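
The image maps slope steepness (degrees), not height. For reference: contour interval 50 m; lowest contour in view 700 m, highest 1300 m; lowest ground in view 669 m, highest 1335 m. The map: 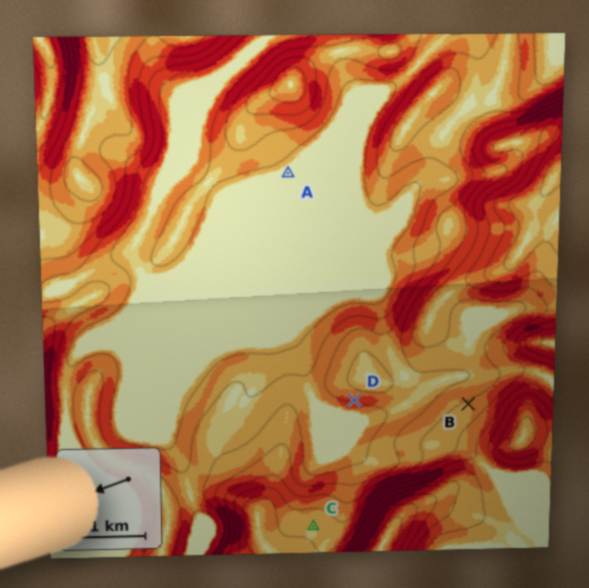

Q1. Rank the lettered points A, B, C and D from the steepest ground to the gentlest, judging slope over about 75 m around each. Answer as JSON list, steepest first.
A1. ["D", "B", "C", "A"]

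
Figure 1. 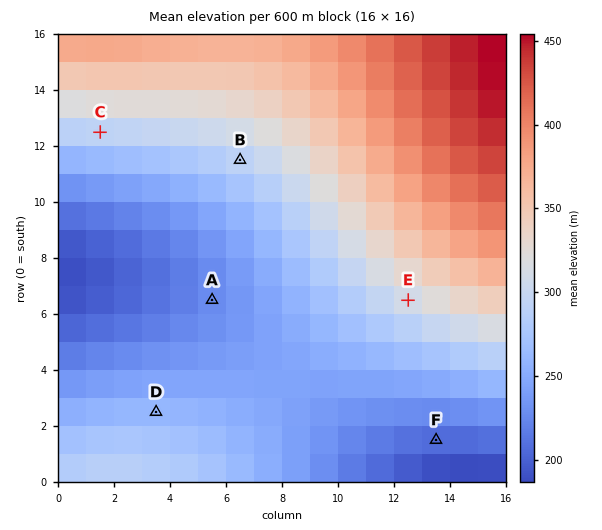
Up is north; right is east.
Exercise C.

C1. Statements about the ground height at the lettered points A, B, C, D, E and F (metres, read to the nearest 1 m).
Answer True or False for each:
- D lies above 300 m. False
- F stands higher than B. False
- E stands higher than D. True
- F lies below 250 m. True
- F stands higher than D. False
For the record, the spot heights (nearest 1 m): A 226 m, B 292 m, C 293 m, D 260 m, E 310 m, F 206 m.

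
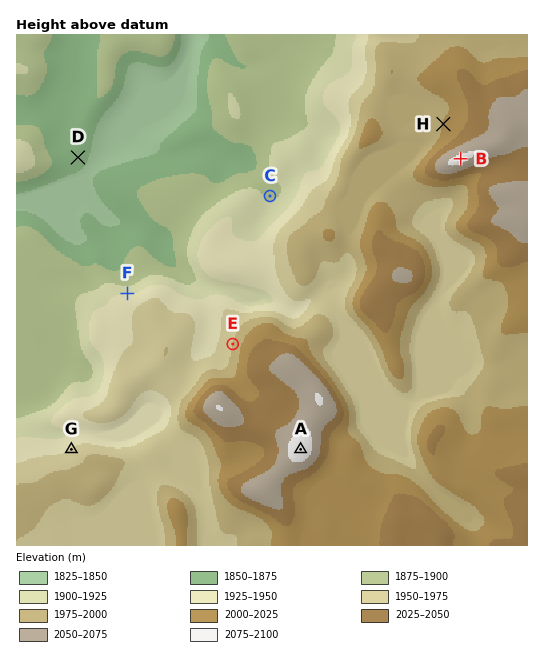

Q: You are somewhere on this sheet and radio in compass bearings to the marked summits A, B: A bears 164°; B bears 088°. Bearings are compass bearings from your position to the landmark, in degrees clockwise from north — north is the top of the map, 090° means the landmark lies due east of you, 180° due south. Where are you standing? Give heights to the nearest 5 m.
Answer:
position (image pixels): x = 220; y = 167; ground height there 1865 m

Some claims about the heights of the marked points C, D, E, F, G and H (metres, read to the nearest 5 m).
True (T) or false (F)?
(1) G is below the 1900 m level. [F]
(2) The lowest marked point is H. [F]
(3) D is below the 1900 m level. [T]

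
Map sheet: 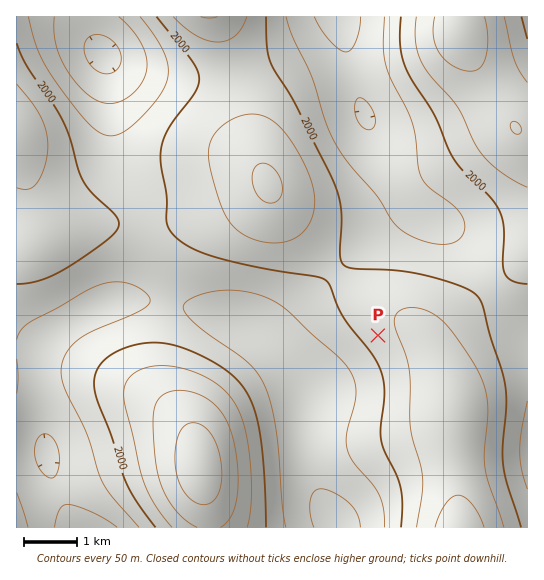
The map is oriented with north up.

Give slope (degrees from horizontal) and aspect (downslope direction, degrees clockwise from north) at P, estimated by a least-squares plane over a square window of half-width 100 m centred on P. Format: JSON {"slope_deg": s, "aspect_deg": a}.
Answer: {"slope_deg": 5, "aspect_deg": 238}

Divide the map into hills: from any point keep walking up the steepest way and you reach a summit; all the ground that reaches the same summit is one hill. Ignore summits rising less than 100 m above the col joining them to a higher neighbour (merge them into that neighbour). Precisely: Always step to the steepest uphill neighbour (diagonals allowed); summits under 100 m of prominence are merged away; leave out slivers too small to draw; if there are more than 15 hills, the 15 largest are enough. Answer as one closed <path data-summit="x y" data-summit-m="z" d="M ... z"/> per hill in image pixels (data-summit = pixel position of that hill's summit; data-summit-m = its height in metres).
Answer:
<path data-summit="459 527" data-summit-m="2127" d="M415 211l-12 2-25 19-101 101-10 6 22 24 18 27 1 67 8 30 22 41 189 0 1-202-28-28-41-59-21-18z"/><path data-summit="267 183" data-summit-m="2106" d="M338 16l-249 1 0 9 4 13 12 19 4 16 3 56 4 24 21 43 4 14 0 36-6 34-7 13-10 7 28-1 55 9 36 11 16 8 13 11 4 0 108-107 28-20 14-1-12-12-12-18-32-67-9-28-11-52z"/><path data-summit="199 467" data-summit-m="2178" d="M146 300l-24 0-17 4-26 12-22 15-10 8-8 12-13-3-10 1 0 178 321 1-2-9-16-25-10-29-2-23 1-48-5-12-14-19-26-27-26-16-48-13z"/><path data-summit="459 29" data-summit-m="2131" d="M527 16l-188 1 22 90 39 80 8 12 15 16 23 12 13 12 36 52 32 34z"/>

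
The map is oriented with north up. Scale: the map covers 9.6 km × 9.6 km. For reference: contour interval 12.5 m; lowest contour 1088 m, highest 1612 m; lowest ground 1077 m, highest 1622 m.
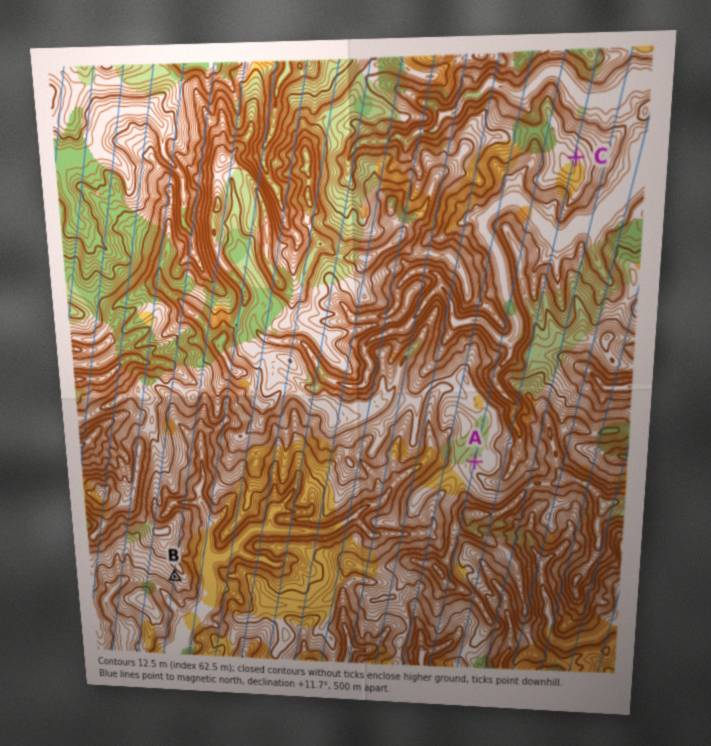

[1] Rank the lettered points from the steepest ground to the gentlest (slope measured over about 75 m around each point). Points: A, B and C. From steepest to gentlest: B C A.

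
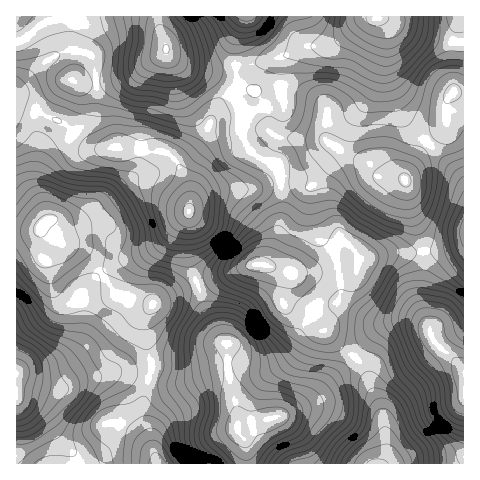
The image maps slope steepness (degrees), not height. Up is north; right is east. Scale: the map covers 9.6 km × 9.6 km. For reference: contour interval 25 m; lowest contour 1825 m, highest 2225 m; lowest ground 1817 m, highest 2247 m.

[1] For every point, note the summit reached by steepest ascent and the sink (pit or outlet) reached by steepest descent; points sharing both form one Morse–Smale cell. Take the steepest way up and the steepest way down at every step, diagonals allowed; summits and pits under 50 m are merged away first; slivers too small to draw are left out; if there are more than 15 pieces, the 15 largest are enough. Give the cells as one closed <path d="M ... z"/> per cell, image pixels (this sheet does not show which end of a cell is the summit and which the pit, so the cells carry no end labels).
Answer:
<path d="M385 18l-22 3-33 24-24 1-21 10-4 4 1 36-31 16-9 17 2 9 7 13 9 7 14 5 3 3 3 13 13 0 13 5 7 0 16-18 14-9 19 4 20 14 23 4 18-32 22-22 0-20 4-8 5-5 10 0 0-49-18-1-22-6z"/><path d="M17 104l0 128 11 0 13-4 19 14 21 7 12 11 25 36 18 2 17 6 11-7 33-14-7-19-2-15 1-60-11-25-6-8-8-5-34-1-14-3-20 1-7-2-27-24z"/><path d="M41 228l-5 3-20 1 0 142 13 8 26 6 13-2 13-7 31-6 14 0 22 5 3-6 0-10-4-15-3-26 9-17-35-8-25-36-9-8-24-10z"/><path d="M158 16l-82 0-5 30-4 4 18 2 8 8 3 21-2 43 8 16 8 7 12 2 42 2 8 5 7 9 2-5 14-12 9-11 15-33 16-16 7-3-4-4-3-16-18 3-18 0-12-2-14-7-6-6z"/><path d="M263 264l-19 3-47 17 14 36 7 14 9 10 0 25 11 42 0 15 14-5 29-5 25-13 48-45-32-30-14-18-17-11-1-25-6-4z"/><path d="M349 157l-6 0-7 4-23 23-7 0-13-5-12 1 1 36-9 33-9 17 17 3 11 5 40-1 24-5 4-7 8-3 22-5 33-2-2-13-11-29-4-29-24-5-13-11z"/><path d="M410 322l-17 1-11 5-17 15-11 14 11 11 6 20 10 22 5 25 0 21-4 7 81 1 1-93-10-13-20-17-4-9-5-6z"/><path d="M126 373l-14 0-27 5-25 10-27-4-16-10-1 89 141 1-14-51 0-13 6-22z"/><path d="M356 358l-50 45-25 13-29 5-14 5 0 4 8 15 0 18 136 1 4-8 0-21-4-21-11-26-5-18z"/><path d="M423 252l-33 1-22 5-8 3-4 7-15 4-51 1 0 24 5 6 13 7 14 18 19 19 14 10 23-27 12-6 20-2 10 2 9 5-7-22z"/><path d="M224 373l-16 2-27 9-14 0-18-5-6 21 0 13 15 51 88-1 0-18-8-15 0-19-8-34z"/><path d="M283 57l-28 7-20 2 3 15 7 6-10 1-10 9-9 13-14 30-23 22 0 5 10 22 0 21 7-10 13-7 19-4 25 0 27-10 0-6-6-10-14-5-9-7-7-13-2-9 9-17 31-16-1-36z"/><path d="M75 16l-25 0-2 6-7 2-15 14-10 5 0 60 46 19 27 24 7 2 17 0-11-8-8-16 2-43-3-21-8-8-18-2 4-4z"/><path d="M280 179l-27 10-25 0-12 2-16 7-9 8-2 4-1 39 2 15 7 19 55-19 12 0 3-2 15-46z"/><path d="M456 92l-7 5-4 8 0 20-22 22-17 29 4 33 14 43 22-3 18-6 0-149z"/>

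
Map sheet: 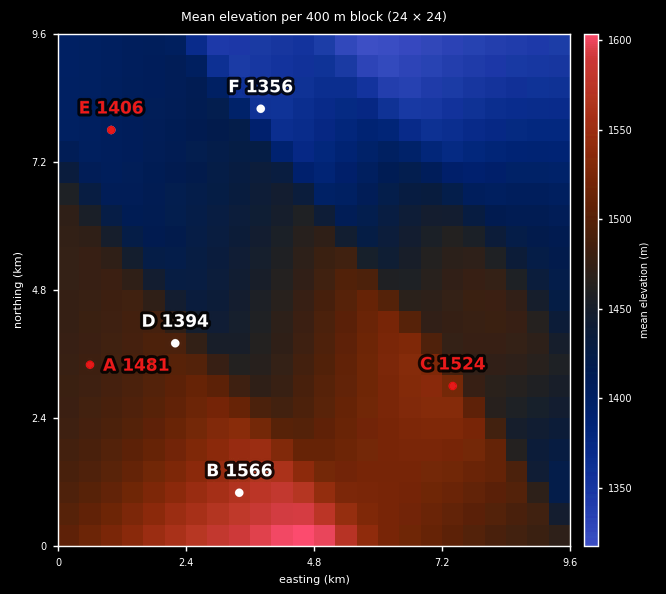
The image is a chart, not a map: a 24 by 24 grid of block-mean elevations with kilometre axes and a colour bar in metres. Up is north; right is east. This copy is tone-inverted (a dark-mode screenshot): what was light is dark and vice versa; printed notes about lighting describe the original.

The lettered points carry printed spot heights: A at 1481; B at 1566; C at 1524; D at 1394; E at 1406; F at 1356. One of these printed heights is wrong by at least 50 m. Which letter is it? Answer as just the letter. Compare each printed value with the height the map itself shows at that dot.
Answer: D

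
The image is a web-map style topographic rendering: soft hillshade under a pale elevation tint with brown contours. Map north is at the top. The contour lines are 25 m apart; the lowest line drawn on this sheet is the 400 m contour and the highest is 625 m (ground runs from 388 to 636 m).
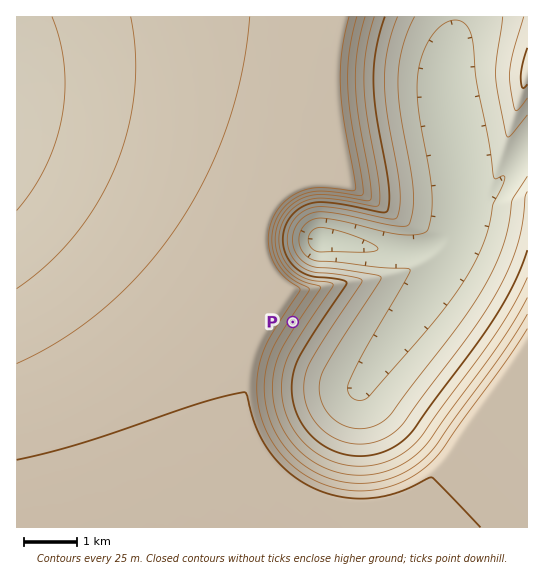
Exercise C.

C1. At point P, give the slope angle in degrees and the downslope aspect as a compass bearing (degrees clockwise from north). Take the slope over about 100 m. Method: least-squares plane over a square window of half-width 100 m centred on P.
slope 9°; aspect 123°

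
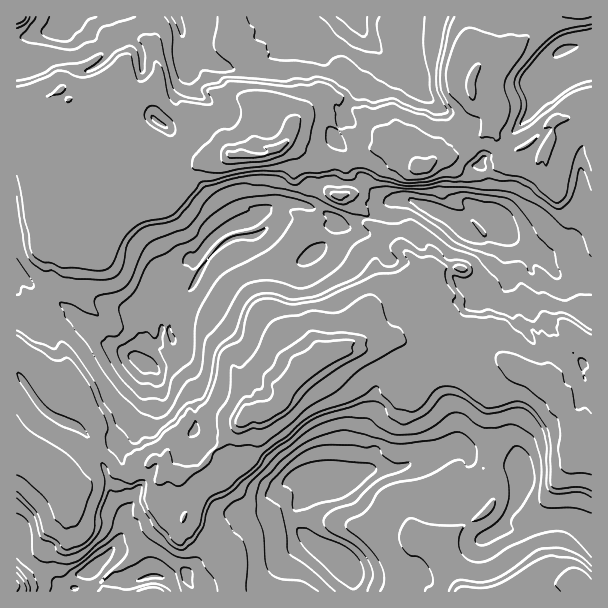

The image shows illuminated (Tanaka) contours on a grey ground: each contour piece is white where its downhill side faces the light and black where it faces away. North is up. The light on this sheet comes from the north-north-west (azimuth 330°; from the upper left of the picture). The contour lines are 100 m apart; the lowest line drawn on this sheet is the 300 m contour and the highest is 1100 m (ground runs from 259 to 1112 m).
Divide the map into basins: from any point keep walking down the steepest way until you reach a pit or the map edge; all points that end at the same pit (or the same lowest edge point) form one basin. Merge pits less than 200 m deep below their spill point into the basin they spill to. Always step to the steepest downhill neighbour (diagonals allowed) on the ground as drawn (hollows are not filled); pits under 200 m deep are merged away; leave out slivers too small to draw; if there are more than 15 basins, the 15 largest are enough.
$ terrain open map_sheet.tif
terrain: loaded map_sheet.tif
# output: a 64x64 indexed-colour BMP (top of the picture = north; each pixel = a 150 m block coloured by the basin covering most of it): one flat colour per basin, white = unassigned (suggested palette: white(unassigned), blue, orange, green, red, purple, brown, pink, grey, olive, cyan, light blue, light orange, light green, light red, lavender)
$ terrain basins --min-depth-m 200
<image width="64" height="64" href="data:image/bmp;base64,Qk12CAAAAAAAAHYAAAAoAAAAQAAAAEAAAAABAAQAAAAAAAAIAAATCwAAEwsAABAAAAAAAAAA////ALR3HwAOf/8ALKAsACgn1gC9Z5QAS1aMAMJ34wB/f38AIr28AM++FwDox64AeLv/AIrfmACWmP8A1bDFAFVVVVVVVVVVVVVVURERERERERERERERERERERERERERVVVVVVVVVVVVVVVRERERERERERERERERERERERERERFVVVVVVVVVVVVVVVEREREREREREREREREREREREREREVVVVVVVVVVVVVVVERERERERERERERERERERERERERERVVVVVVVVVVVVVVURERERERERERERERERERERERERERFVVVVVVVVVVVVVVREREREREREREREREREREREREREREVVVVVVVVVVVVVVRERERERERERERERERERERERERERERVVVVVVVVVVVVVRERERERERERERERERERERERERERERFVVVVVVVVVVVUREREREREREREREREREREREREREREREVVVVVVVVVVVERERERERERERERERERERERERERERERERVVVVVVVVVVURERERERERERERERERERERERERERERERFVVVVVVVVVVREREREREREREREREREREREREREREREREVVVVRFVVVVVERERERERERERERERERERERERERERERERVVVRERESIlUiIhERERERERERERERERERERERERERERFVURERERIiJSIiIREREREREREREREREREREREREREREVERERERIiIiIiIiERERERERERERERERERERERERERERERERERIiIiIiIiIhEREREREREREREREREREREREREREREREREiIiIiIiIiIRERERERERERERERERERERERERERERERESIiIiIiIiIiERERERERERERERERERERERERERERERESIiIiIiIiIiIhERERERERERERERERERERERERERERESIiIiIiIiIiIiIiEREREREREREREREREREREREREREiIiIiIiIiIiIiIiIhEREREREREREREREREREREREREiIiIiIiIiIiIiIiIiEREREREREREREREREREREREREiIiIiIiIiIiIiIiIiIhERERERERERERERERESEREREiIiIiIiIiIiIiIiIiIiIREREREREREREREREiIREREiIiIiIiIiIiIiIiIiIiIiEREREREREREREREiIkEREiIiIiIiIiIiIiIiIiIiIiIiERERERERERERRCIiIRESIiIiIiIiIiIiIiIiIiIiIiIiERERERERERFEQiJEEUIiIiIiIiIiIiIiIiIiIiIiIiIhERERERERFERCJEREQiIiIiIiIiIiIiIiIiIiIiIiIiEREURERERERERERERCIiIiIiIiIiIiIiIiIiIiIiIiIRERFEREREREREREREIiIiIiIiIiIiIiIiIiIiIiIiIiERERREREREREREREQiIiIiIiIiIiIiIiIiIiIiIiIiIiERFERERERERERERCIiIiIiIiIiIiIiIiIiIiIiIiIiIiEUREREREREREREIiIiIiIiIiIiIiIiIiIiIiIiIiIiIiJEREREREREREQiIiIiIiIiIiIiIiIiIiIiIiIiIiIiJERERERERERERCIiIiIiIiIiIiIiIiIiIiIiIiIiIiIkREREREREREREIiIiIiIiIiIiIiIiIiIiIiIiIiIiIkREREREREREREQiIiIREiIiIiIiIiIiIiIiIiIiIiIkRERERERERERERCIiERERIiIiIiIiIiIiIiIiIiIiIkREREREREREREREIiIREREiIiIiIiIiIiIiIiIiIiJEREREREREREREREQiIRERESIiIiIiIiIiIiIiIiIiJERERERERERERERERCIREREREiIiIiIiIiIiIiIiIiJEREREREREREREREREIhERERERIhIiIiIiIiIiIiIiIkREREREREREREREREQiERERERERERIiIiIiIiIiIiIkRERERERERERERERERCIRERERERERESIiIiIiIiIiIiREREREREREREREREREIREREREREREREiIiIiIiIiIiJERERERERCJEREREREQhERERERERERERIiIiIiIiIiIkREREM0RCIiJERERERCIRERERERERMxE2ZiIiIiITMzNEREMzMyIiIiREREREERERERERETMzM2ZmZmZiIzMzMzMzMzMzMiIid0REREQRERERERETMzM2ZmZmZmYzMzMzMzMzMzMzMid3d0RERBERERERETMzMzZmZmZmZmMzMzMzMzMzMzMzN3d3dEREERERERERMzMzNmZmZmZmMzMzMzMzMzMzMzM3d3d3dEQRERERERMzMzZmZmZmZjMzMzMzMzMzMzMzMzN3d3d3dzMREREREzMzZmZmZmZjMzMzMzMzMzMzMzMzN3d3d3d3MzMYiIgzMzNmZmZmZmMzMzMzMzMzMzMzMzM3d3d3d3czMziIiDMzM2ZmZmZmYzMzMzMzMzMzMzMzM3d3d3d3dzMzOIiIgzMzZmZmZmZjMzMzMzMzMzMzMzM3d3d3d3d3MzOIiIiIMzNmZmZmZjMzMzMzMzMzMzMzMzN3d3d3d3eIiIiIiIgzM2ZmZmZmMzMzMzMzMzMzMzMzMzd3d3d3d4iIiIiIiIM2ZmZmYzMzMzMzMzMzMzMzMzMzMxd3d3d3iIiIiIiIiIZmZmZjMzMzMzMzMzMzMzMzMzMzERd3d3eIiIiIiIiIhmZmZmMzMzMzMzMzMzMzMzMzMzMREXd3d4iIiIiIiIiGZmZmYzMzMzMzMzMzMzMzMzMzMxERF3d3"/>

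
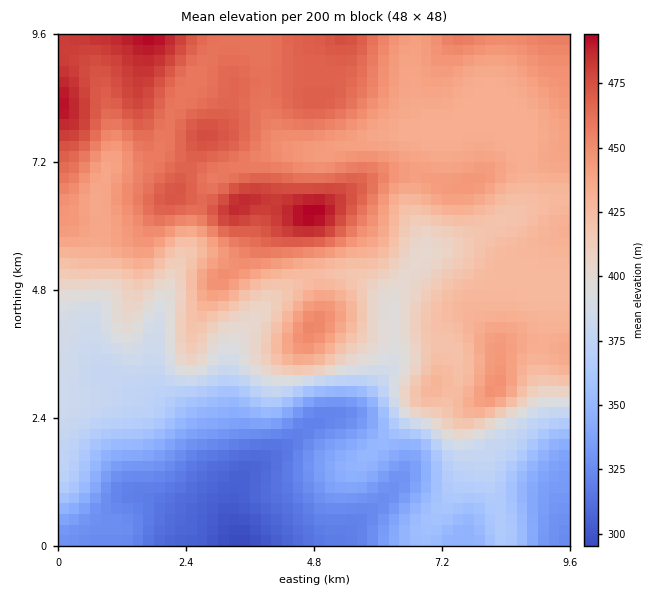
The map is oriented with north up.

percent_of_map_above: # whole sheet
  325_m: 92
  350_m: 82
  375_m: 74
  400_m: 64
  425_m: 51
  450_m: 23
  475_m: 5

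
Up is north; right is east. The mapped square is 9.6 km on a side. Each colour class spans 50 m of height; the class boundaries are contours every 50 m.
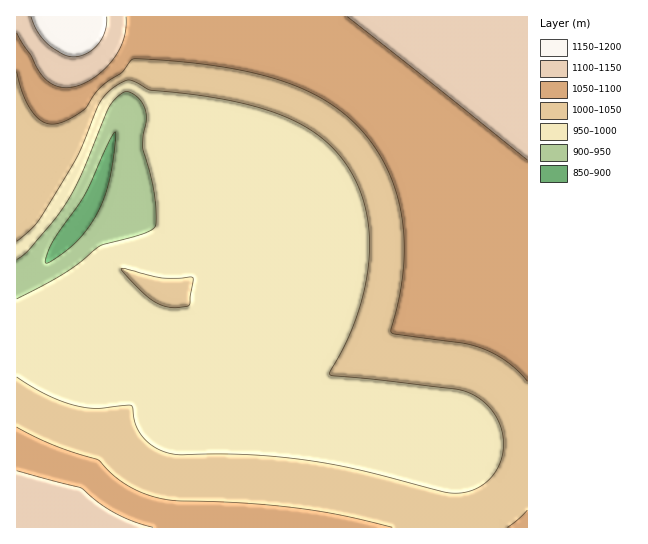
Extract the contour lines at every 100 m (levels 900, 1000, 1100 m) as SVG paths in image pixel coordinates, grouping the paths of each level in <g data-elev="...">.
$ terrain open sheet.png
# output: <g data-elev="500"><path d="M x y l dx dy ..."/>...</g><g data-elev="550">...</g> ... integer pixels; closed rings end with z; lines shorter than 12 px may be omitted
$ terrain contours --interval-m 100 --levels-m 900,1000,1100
<g data-elev="900"><path d="M46 263l0-5 5-14 33-49 25-53 6-10-1 21-4 24-5 19-7 16-9 15-13 15-16 13z"/></g><g data-elev="1000"><path d="M170 307l15 0 5-2 3-28-31 1-41-9 10 12 18 17 10 6z"/><path d="M17 241l21-19 28-46 13-24 23-53 9-10 12-7 8-2 20 10 46 5 40 7 26 7 24 9 16 8 15 9 12 10 11 12 9 13 8 16 5 15 4 17 2 36-5 39-13 38-21 40 0 4 125 14 15 4 15 10 12 15 6 17 0 18-6 16-11 13-13 8-18 3-12-1-88-23-50-9-60-6-71 0-17-5-13-11-8-13-5-20-34 3-22-2-28-11-30-18"/></g><g data-elev="1100"><path d="M153 527l-20-6-19-8-15-10-18-15-64-17"/><path d="M17 33l14 22 7 15 7 8 12 8 14 1 11-3 11-5 10-9 10-10 6-10 5-11 2-10 0-12"/><path d="M347 17l180 143"/></g>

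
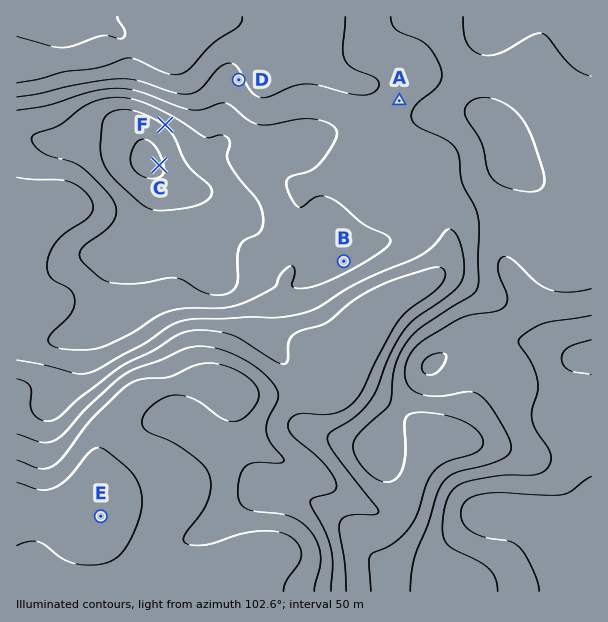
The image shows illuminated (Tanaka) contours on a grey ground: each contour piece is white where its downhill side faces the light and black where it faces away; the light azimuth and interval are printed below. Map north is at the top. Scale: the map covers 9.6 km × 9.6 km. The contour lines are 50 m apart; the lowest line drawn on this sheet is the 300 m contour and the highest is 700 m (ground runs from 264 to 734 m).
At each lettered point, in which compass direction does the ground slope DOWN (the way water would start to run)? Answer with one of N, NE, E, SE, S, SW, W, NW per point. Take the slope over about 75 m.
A NW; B SE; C E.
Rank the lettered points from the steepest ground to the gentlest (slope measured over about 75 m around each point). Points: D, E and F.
F D E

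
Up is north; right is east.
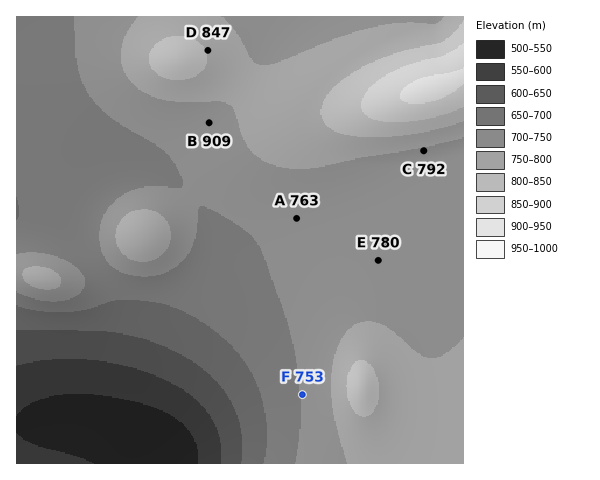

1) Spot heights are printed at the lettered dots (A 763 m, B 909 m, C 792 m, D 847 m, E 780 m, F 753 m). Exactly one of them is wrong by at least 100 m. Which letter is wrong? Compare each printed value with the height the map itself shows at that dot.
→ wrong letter B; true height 784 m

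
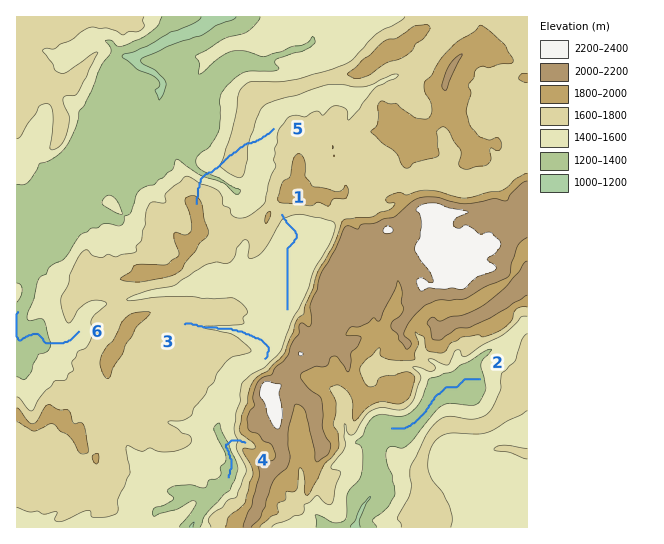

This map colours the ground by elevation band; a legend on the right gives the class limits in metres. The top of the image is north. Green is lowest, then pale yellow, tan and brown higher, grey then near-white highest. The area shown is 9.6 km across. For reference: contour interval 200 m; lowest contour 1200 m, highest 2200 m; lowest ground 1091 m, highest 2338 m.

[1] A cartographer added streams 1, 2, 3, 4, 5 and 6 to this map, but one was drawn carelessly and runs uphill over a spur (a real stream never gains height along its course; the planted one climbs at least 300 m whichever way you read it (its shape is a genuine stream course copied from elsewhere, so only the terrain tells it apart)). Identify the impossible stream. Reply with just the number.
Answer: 5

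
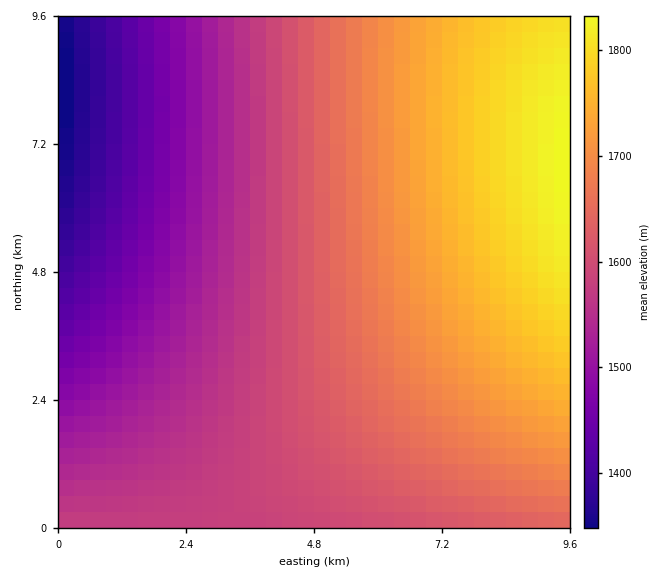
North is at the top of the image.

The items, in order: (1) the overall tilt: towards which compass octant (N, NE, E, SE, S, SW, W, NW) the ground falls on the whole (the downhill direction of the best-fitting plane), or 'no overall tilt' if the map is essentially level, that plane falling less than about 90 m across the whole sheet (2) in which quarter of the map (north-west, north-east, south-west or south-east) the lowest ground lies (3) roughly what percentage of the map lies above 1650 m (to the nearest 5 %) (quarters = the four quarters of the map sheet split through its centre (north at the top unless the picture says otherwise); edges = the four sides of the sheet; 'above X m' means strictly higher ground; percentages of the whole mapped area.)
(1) The general tilt is down to the west (the land rises towards the east).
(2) Look to the north-west quarter for the lowest ground.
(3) Ground above 1650 m makes up about 40 % of the sheet.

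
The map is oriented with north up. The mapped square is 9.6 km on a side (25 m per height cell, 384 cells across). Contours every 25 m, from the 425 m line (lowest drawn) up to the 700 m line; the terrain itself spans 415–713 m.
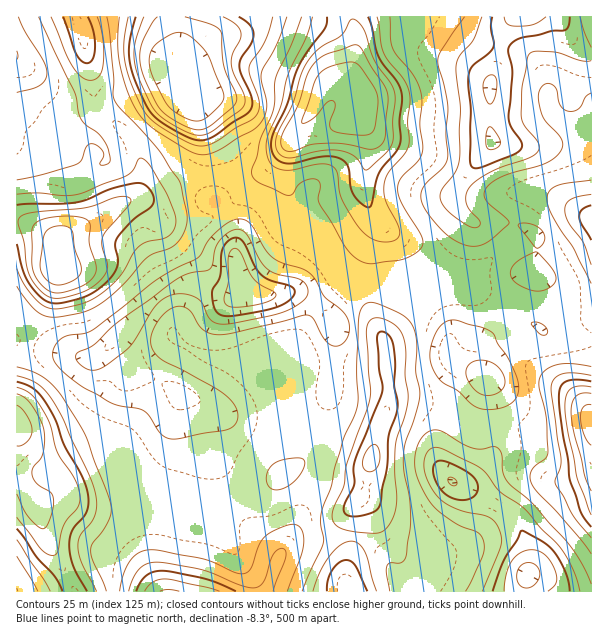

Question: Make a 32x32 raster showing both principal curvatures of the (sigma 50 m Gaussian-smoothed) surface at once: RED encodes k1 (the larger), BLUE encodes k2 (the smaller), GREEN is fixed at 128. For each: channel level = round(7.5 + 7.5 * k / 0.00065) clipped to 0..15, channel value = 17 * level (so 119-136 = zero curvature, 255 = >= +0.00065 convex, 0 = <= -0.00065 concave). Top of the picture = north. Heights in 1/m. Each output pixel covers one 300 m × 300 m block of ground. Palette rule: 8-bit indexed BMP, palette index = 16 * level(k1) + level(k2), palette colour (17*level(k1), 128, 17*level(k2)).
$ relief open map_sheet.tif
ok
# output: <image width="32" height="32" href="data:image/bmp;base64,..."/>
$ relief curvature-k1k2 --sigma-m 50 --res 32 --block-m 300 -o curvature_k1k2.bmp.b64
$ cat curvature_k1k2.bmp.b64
<image width="32" height="32" href="data:image/bmp;base64,Qk02CAAAAAAAADYEAAAoAAAAIAAAACAAAAABAAgAAAAAAAAEAAATCwAAEwsAAAABAAAAAAAAAIAAABGAAAAigAAAM4AAAESAAABVgAAAZoAAAHeAAACIgAAAmYAAAKqAAAC7gAAAzIAAAN2AAADugAAA/4AAAACAEQARgBEAIoARADOAEQBEgBEAVYARAGaAEQB3gBEAiIARAJmAEQCqgBEAu4ARAMyAEQDdgBEA7oARAP+AEQAAgCIAEYAiACKAIgAzgCIARIAiAFWAIgBmgCIAd4AiAIiAIgCZgCIAqoAiALuAIgDMgCIA3YAiAO6AIgD/gCIAAIAzABGAMwAigDMAM4AzAESAMwBVgDMAZoAzAHeAMwCIgDMAmYAzAKqAMwC7gDMAzIAzAN2AMwDugDMA/4AzAACARAARgEQAIoBEADOARABEgEQAVYBEAGaARAB3gEQAiIBEAJmARACqgEQAu4BEAMyARADdgEQA7oBEAP+ARAAAgFUAEYBVACKAVQAzgFUARIBVAFWAVQBmgFUAd4BVAIiAVQCZgFUAqoBVALuAVQDMgFUA3YBVAO6AVQD/gFUAAIBmABGAZgAigGYAM4BmAESAZgBVgGYAZoBmAHeAZgCIgGYAmYBmAKqAZgC7gGYAzIBmAN2AZgDugGYA/4BmAACAdwARgHcAIoB3ADOAdwBEgHcAVYB3AGaAdwB3gHcAiIB3AJmAdwCqgHcAu4B3AMyAdwDdgHcA7oB3AP+AdwAAgIgAEYCIACKAiAAzgIgARICIAFWAiABmgIgAd4CIAIiAiACZgIgAqoCIALuAiADMgIgA3YCIAO6AiAD/gIgAAICZABGAmQAigJkAM4CZAESAmQBVgJkAZoCZAHeAmQCIgJkAmYCZAKqAmQC7gJkAzICZAN2AmQDugJkA/4CZAACAqgARgKoAIoCqADOAqgBEgKoAVYCqAGaAqgB3gKoAiICqAJmAqgCqgKoAu4CqAMyAqgDdgKoA7oCqAP+AqgAAgLsAEYC7ACKAuwAzgLsARIC7AFWAuwBmgLsAd4C7AIiAuwCZgLsAqoC7ALuAuwDMgLsA3YC7AO6AuwD/gLsAAIDMABGAzAAigMwAM4DMAESAzABVgMwAZoDMAHeAzACIgMwAmYDMAKqAzAC7gMwAzIDMAN2AzADugMwA/4DMAACA3QARgN0AIoDdADOA3QBEgN0AVYDdAGaA3QB3gN0AiIDdAJmA3QCqgN0Au4DdAMyA3QDdgN0A7oDdAP+A3QAAgO4AEYDuACKA7gAzgO4ARIDuAFWA7gBmgO4Ad4DuAIiA7gCZgO4AqoDuALuA7gDMgO4A3YDuAO6A7gD/gO4AAID/ABGA/wAigP8AM4D/AESA/wBVgP8AZoD/AHeA/wCIgP8AmYD/AKqA/wC7gP8AzID/AN2A/wDugP8A/4D/AIWF1veUtaViY4WFlufEgoeWudimg3aHiJi4lnJDdHKnhLb2pXOmtaSmt8fXyZdwhoXJyaZ0iIeHiKjHU0JThaaF+NZjZIemtre4p5iYpmNzhaS1o4WGh4eYqMjEk3Smdbf4tnSUhoeXh4eHiIeWloSFtZOFp4WHl6eoqZOSp5aF2bmmybSVh4eHh4eHh4eYhpTG+ri5lZbGtZWjcHWXlaf3lrjak4WHh4eHh4eHh5eGhXLG16eWxoNQkpOmt6iEprZ12LiCdoeHh4iHh4eHuaiFg7X21oWlUFCDpri3t6LoprW2hHN3iIeHh4eHiIeGl5eDk/vYdIOAp7elh4Zjcva52IWEhYeIl3aHiIeHh4d2h4WC9vV1hJS4qIaHh4Gl+NnJlISHl5iHdneHdnaXh4eHd3K2+JaUlqeXp5eGcLb566eChod3h5d3dnV1h4eHh4d2dIP3yJOWqLWlpZWB5/u2ooWWloZ2hoV1hpeXh4eHh3Z1hfamhZanY0GTlsT36IGUhmR0p4aFhpeol4eHh4iIhoSW+Kd1daWCY7anpKOBhpaEc5KDpaiYl5enl4eIiJilk5b4qIZkhqe2p5d2hYaHlpWYt3BwuKiXtcXX6MiouGFi2Pu2pYV1h4eHhnaHh4OwoIGUt4CQybqlYIOVpcbFcaTVpJSWppaYh4eHh4eHkOf6x6KCt5GQpMNyYHBwcLK3p5aFdneHiIiIl5eHh4Wz/Or6+cWDt6Vxs8WAtbiUtaiHhoaGd4eIiJd2dnZ2gcbpqKioxqRkprfogmDIubenh4eXhoaGl5enp5eGhoaCtdi5p4Rklba2lMaRYOeoh4eGhpa4x6enloWmqJZ0hHT26Or31rd0ldujp+bCx4eHdnaFuOmmh4d1Y4OUdHWm16aUhKTm+NjGp4R2l6eHh4eGhZfmpXWGZYOmqJiXpcfHhZWDYoO257iFlYaHhoaGhWV0uPdkdZV0gcbZuJemloV1dYaGdGKjt3SXp5eWtcGhYFGU9oRzl6mkkKbIx6eGhod3doeHdcanx/b055ag+PvFlJPG2bSlqKhyYXCAk5aHiId3h3Wn6Pb2gVDG6LD4+bXn2NnZlXSXl3RyhZenl4eHh4eXp8fms1BgUYGTcYL2x4WouMd0dJiohJKmuaiHh5eXhpa2pvZwcXd2UVCkkrX3hZa42rWUqJh0coa4qIeXdoWEtdbmtWB1h4WCt9ilpfm4qOjIo4SolmRihbipl4dzdYXp6MZyYHZ3dKTYqIaD2bnJ92JyhpaFhoOVt5iIhYeGlvjZpnNidnWGlHSFh3Wklcb2YXWHl4entMW4p4WDl3Wn+Le1lXNkdIRhgaKFhqaExueSdoeXmKeDgnWmgqY="/>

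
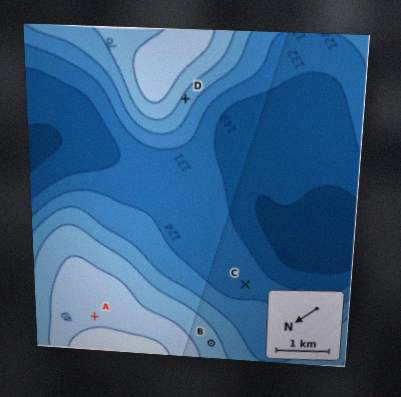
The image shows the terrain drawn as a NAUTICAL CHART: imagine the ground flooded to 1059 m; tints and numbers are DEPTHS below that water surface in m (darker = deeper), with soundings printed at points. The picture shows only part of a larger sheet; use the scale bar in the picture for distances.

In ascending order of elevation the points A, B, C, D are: C D B A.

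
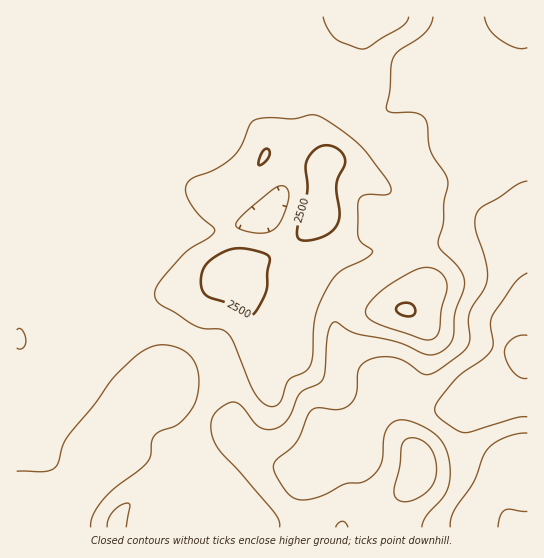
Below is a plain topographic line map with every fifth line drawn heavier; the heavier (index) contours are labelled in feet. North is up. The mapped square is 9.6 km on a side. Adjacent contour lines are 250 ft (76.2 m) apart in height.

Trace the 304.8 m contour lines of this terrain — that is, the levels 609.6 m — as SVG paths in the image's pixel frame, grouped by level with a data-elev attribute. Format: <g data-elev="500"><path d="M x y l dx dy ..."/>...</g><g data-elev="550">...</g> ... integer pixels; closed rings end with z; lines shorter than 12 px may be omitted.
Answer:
<g data-elev="609.6"><path d="M280 527l-1-6-6-10-34-40-17-17-6-9-4-10-1-9 1-8 4-7 11-7 8-2 7 4 12 16 7 6 10 1 11-4 8-9 11-23 17-9 5-5 2-9 3-36 2-7 4-5 4 1 16 10 43 9 32 13 6-1 8-4 6-5 4-7 2-25 8-22 2-9-2-7-4-6-18-19-3-5 0-6 5-16 1-20 4-17-1-7-16-28-3-9-1-17-2-7-8-5-26-1-3-1-2-2 4-19 1-25 3-8 6-7 25-17 6-8 2-8"/><path d="M399 501l10 0 12-5 9-7 5-11 1-13-3-13-7-9-9-5-10 1-4 3-1 4-2 20-6 25 1 6z"/><path d="M17 471l28 1 10-5 4-5 4-17 5-10 26-30 19-27 26-25 12-6 11-2 13 2 12 6 8 9 4 13-1 17-4 14-8 11-8 7-17 7-6 4-3 6-1 13-3 7-7 8-24 17-13 12-11 16-2 13"/><path d="M17 330l2-2 3 2 4 11-3 7-2 1-4-1"/><path d="M484 17l5 12 10 10 16 9 7 1 5-1"/></g>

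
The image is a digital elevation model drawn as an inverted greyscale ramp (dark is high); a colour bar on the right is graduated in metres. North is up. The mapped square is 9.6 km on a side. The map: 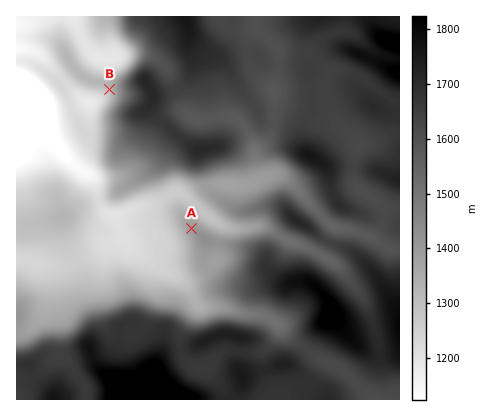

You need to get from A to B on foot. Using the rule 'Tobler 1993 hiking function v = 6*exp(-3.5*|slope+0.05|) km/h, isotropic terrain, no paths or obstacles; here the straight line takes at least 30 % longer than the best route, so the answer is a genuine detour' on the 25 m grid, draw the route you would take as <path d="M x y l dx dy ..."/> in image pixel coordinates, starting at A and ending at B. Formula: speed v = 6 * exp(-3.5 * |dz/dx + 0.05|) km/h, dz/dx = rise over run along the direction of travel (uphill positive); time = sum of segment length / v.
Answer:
<path d="M192 228l-16-16-6-12-4-4-16-8-16 0-4-2-2-2-4-8-2-2-10-4-4-6-4-6 0-44 8-14 0-6-2-4"/>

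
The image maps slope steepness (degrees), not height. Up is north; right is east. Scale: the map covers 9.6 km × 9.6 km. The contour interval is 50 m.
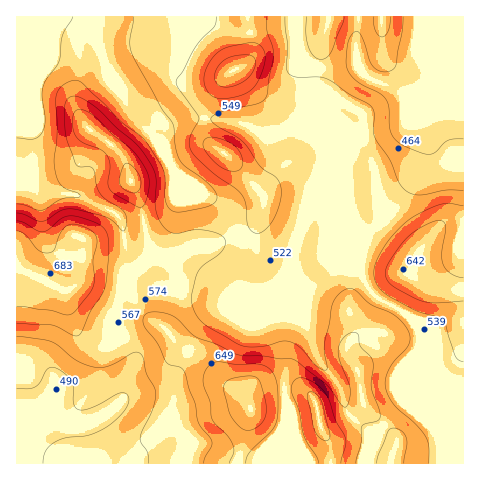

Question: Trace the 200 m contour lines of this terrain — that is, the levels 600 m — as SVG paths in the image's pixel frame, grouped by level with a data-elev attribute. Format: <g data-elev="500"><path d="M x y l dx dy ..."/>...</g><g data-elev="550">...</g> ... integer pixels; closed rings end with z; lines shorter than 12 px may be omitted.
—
<g data-elev="600"><path d="M356 463l5-19 1-18 3-2 13-4 2-4-9-28 2-27-3-5-9-9-4-14-4-1-6 3-6 6-3 7 1 12 11 30-2 13-1 3-3 1-18-23-32-24-58-6-19-9-22-9-16-16-7-5-13-3-11 1-5 5 2 9 12 16 10 20 13 4 4 4 5 19 6 14 3 19 13 17 1 6-7 10-1 7"/><path d="M404 463l3-18-1-7-4-7-9-3-3 1-2 3-10 23-1 8"/><path d="M17 323l35 2 22 11 6-1 10-23 15-24 4-40-1-12-5-8-7-5-15-6-10-1-7 1-16 13-6 2-6-2-12-8-7-1"/><path d="M463 278l-12-5-8-8-1-12 4-26-2-5-4-2-15 5-17 12-18 23-5 12 2 7 4 6 28 15 15 3 29-2"/><path d="M137 207l4 0 3-2 5-17-1-12-5-12-11-14-19-15-18-19-11-6-8 0-3 5-1 7 1 8 3 7 7 6 16 6 6 4 5 11-2 18 2 7 6 6z"/><path d="M229 171l8 0 5-4 0-8-4-9-6-6-10-5-11-2-5 2-3 6 4 8 11 12z"/><path d="M217 98l10 0 14-3 8-3 6-6 6-11 4-14 0-8-5-7-4-3-5-1-21 4-9 4-8 7-7 13-2 12 4 10z"/></g>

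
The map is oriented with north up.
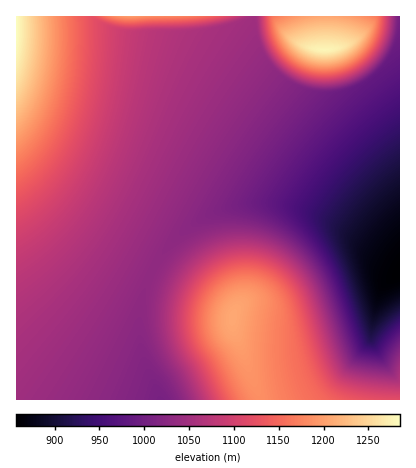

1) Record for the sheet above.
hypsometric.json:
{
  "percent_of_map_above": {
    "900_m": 96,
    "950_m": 90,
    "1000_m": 81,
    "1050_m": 53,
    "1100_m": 28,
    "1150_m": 16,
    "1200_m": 5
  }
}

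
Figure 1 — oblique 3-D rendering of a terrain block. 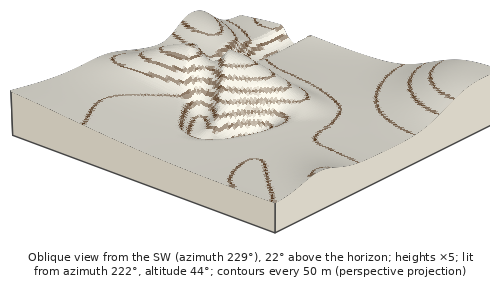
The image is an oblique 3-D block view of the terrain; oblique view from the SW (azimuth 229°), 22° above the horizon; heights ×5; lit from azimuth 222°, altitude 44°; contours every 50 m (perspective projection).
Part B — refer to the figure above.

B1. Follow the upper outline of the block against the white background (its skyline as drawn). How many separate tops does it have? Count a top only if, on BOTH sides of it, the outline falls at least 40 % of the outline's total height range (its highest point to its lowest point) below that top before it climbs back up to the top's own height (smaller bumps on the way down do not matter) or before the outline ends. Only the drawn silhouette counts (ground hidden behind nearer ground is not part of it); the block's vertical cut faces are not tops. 1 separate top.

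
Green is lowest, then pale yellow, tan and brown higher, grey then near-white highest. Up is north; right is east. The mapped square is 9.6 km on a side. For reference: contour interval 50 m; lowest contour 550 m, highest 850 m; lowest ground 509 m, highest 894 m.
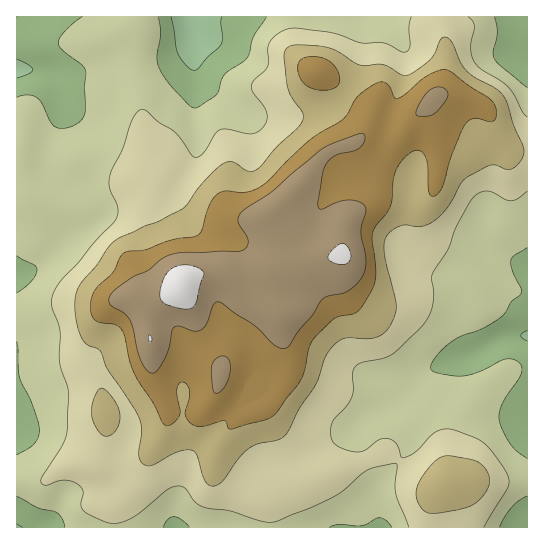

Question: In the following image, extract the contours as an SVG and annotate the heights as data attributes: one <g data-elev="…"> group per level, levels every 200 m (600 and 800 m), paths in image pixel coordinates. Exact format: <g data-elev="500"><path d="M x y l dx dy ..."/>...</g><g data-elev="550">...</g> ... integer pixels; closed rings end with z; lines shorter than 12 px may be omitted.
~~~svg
<g data-elev="600"><path d="M163 527l5-8 6-2 7 2 9 8"/><path d="M329 527l10-3 23 2 17-8 7 2 6 7"/><path d="M499 527l5-9 8-11 7-6 8-5"/><path d="M17 496l21 12 19 4 5 6 3 9"/><path d="M527 459l-10-8-7-7-8-15-3-11 1-8 3-8 18-28 1-7-3-4-6-4-8 0-27 13-17 4-25-3-5-3 0-3 5-10 11-12 12-8 22-8 17-10 7-6 6-11 10-8 0-5-8-16-2-12 3-6 13-8"/><path d="M17 342l2 35 13 28 7 25-1 8-4 6-17 11"/><path d="M17 256l17 9 3 5-2 5-4 6-14 12"/><path d="M527 88l-26-22-7-8-1-7 4-18-3-16"/><path d="M82 17l-17 14-5 7-2 5 4 7 20 15 3 5 1 39-4 10-11 8-13 1-7-5-9-19-5-6-10-3-10 2"/><path d="M266 17l-13 20-6 21-22 16-9 21-21 13-6-3-16-17-14-21-2-10 4-26-3-14"/></g><g data-elev="800"><path d="M214 393l4 0 4-3 7-13 1-14-2-5-3-2-8 2-5 7 0 13z"/><path d="M150 373l4 0 3-2 7-12 5-10 3-18 2-4 5-1 15 5 7-1 5-5 7-19 3-4 6 1 13 11 18 11 22 21 10 3 5-4 8-14 15-17 9-15 7-3 17-4 12-9 6-9 2-9-1-11-4-21 1-8 4-14-1-5-7-5-11-1-9 2-17 7-3-2 0-4 5-30 4-10 10-8 16-4 6-3 6-7-1-7-9 1-33 14-50 42-30 20-4 6 0 5 9 15 1 5-1 4-4 4-6 2-54 0-13 3-9 4-14 12-17 8-18 14-3 5 0 5 4 4 12 7 4 5 4 10 7 29 5 10z"/><path d="M417 115l10 1 9-3 11-15 1-4-2-4-4-3-4 0-9 4-11 15-2 7z"/></g>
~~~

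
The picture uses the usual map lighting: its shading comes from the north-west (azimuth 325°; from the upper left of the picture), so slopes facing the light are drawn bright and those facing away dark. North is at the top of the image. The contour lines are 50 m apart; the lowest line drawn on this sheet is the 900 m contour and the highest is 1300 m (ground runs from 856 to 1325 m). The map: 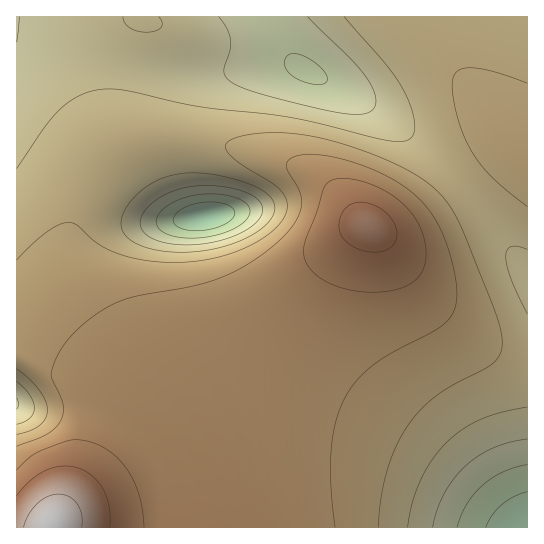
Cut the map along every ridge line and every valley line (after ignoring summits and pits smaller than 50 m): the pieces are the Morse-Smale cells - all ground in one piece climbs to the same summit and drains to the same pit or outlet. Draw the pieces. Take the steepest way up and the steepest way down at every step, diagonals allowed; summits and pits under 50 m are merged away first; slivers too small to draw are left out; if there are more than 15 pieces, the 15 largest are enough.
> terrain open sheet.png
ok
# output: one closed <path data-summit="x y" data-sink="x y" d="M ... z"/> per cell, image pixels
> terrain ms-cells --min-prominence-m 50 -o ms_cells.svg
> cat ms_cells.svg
<path data-summit="51 527" data-sink="306 70" d="M423 16l-407 1 0 333 37 9 25 13 30 27 12 19-1 13-8 15-51 68-2 6 20-16 61-33 10-9 3-8-5-40-14-43-14-28-38-56-10-26-2-24 3-14 12-29 12-21 19-21 10-5 28-7 22 0 6-45 6-12 6-6 13-4 23-1 40-9 14-2 8 2 55 28 36 22 43 35 36 36 36-29 12-6 10 1-20-21-34-48-33-39-7-13z"/><path data-summit="369 225" data-sink="527 527" d="M461 185l-38 30-21 12-8 2-16 0-8-4-5 0-7 4-21 20-56 64-29 45 49 26 57 25 48 26 41 29 67 61 4 3 9 0 1-257z"/><path data-summit="51 527" data-sink="203 217" d="M175 140l-32 1-12 3-16 8-19 21-12 21-12 29-3 30 4 17 8 17 38 56 14 28 14 43 5 40-3 8-10 9-61 33-13 9-12 12 0 3 129 0 18-59 13-35 30-61 9-15-37-25-12-14-10-16-6-26-2-42 4-13 7-4-7-7-6-16-6-22z"/><path data-summit="51 527" data-sink="527 527" d="M253 359l-4 2-6 12-30 61-22 63-8 31 334-1-70-63-30-23-30-17-86-40z"/><path data-summit="369 225" data-sink="203 217" d="M191 140l-15 1 1 32 6 22 6 16 7 7-7 4-4 13 0 27 4 29 8 20 11 15 21 18 22 13 22-34 30-36 47-51 17-11-8-5-34-37-27-16-53-18z"/><path data-summit="369 225" data-sink="306 70" d="M283 61l-14 2-40 9-23 1-13 4-6 6-6 12-4 20-1 24 58 8 64 20 27 16 34 37 19 9 16 0 21-9 45-35-35-37-43-35-36-22-55-28z"/><path data-summit="51 527" data-sink="17 403" d="M22 351l-6 0 0 176 35 1 60-82 8-15 1-13-12-19-30-27-25-13z"/><path data-summit="51 527" data-sink="527 527" d="M527 16l-103 1 1 12 7 13 33 39 34 48 25 25-9-5-10 2-16 9-29 25 67 86z"/>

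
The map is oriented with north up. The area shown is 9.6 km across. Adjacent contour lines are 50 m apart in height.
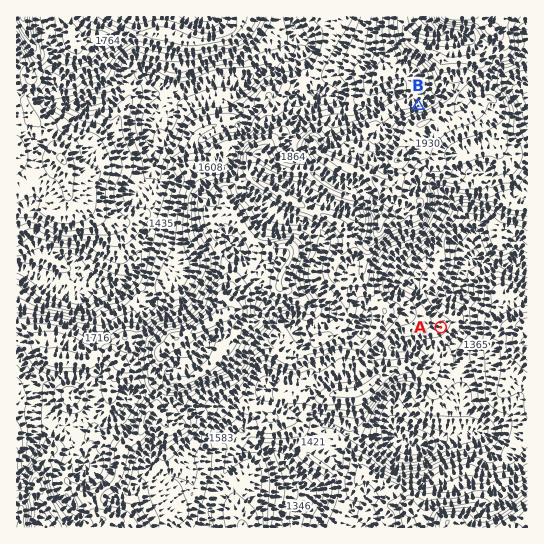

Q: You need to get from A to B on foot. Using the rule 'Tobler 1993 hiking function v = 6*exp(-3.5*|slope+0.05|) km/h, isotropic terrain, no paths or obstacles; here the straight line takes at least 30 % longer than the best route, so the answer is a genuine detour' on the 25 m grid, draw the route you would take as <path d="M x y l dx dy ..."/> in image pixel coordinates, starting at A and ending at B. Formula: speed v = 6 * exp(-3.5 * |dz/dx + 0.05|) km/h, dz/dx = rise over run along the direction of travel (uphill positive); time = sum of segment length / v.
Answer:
<path d="M441 327l-60-29-6-5-2-3-6-11 0-14-1-3 0-1-8-16 1-3 3-3 3-5 0-3 4-8 0-6-4-8 0-24-6-11 0-1 2-3 4-4 10-5 4-4 19-38 7-6 13-7"/>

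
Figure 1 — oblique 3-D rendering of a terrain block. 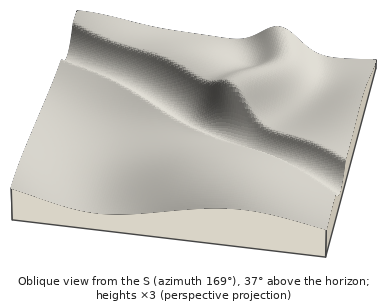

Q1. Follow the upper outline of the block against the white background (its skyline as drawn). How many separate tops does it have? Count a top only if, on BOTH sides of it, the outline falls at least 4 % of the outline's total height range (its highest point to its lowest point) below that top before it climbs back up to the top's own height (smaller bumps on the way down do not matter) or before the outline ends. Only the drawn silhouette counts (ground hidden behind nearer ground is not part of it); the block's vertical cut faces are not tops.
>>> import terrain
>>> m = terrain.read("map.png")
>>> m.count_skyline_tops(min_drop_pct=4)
2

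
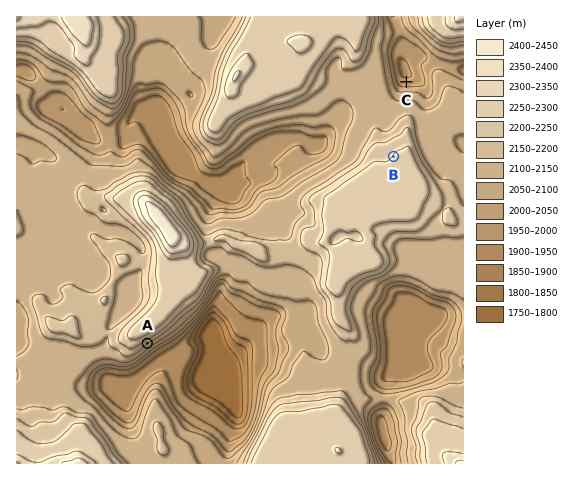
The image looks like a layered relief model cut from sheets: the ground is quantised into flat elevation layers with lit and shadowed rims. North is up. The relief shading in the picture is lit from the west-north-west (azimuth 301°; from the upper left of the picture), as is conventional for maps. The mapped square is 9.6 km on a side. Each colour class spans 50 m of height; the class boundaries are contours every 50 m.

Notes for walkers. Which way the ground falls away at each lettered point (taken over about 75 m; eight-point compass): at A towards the SE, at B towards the NW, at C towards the N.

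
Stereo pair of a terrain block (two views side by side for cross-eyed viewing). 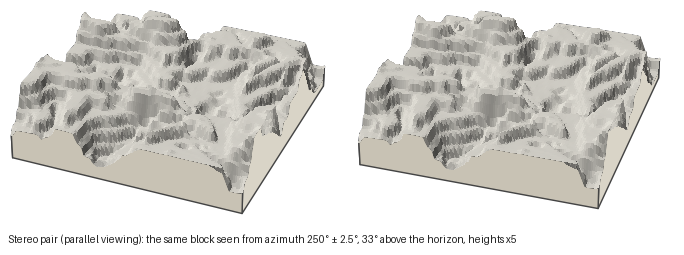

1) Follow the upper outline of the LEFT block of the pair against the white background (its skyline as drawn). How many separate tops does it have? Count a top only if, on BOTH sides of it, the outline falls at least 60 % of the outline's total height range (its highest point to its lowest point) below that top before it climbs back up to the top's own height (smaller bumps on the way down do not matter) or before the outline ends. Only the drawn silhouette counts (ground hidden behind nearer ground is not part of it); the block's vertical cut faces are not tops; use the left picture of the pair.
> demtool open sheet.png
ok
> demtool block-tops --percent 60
0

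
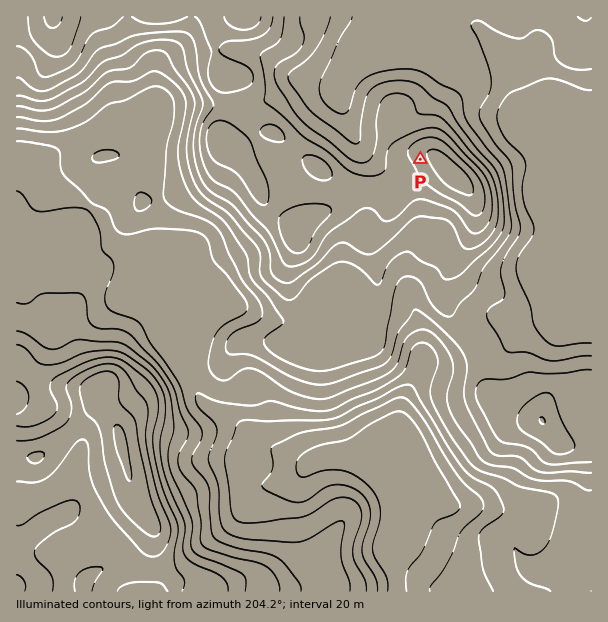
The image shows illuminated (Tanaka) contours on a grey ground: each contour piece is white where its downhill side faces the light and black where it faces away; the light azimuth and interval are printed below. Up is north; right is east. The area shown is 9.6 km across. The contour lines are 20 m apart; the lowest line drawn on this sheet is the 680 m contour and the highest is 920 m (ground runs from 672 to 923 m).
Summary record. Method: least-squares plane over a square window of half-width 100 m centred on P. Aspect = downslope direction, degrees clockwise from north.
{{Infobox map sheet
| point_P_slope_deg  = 4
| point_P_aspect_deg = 245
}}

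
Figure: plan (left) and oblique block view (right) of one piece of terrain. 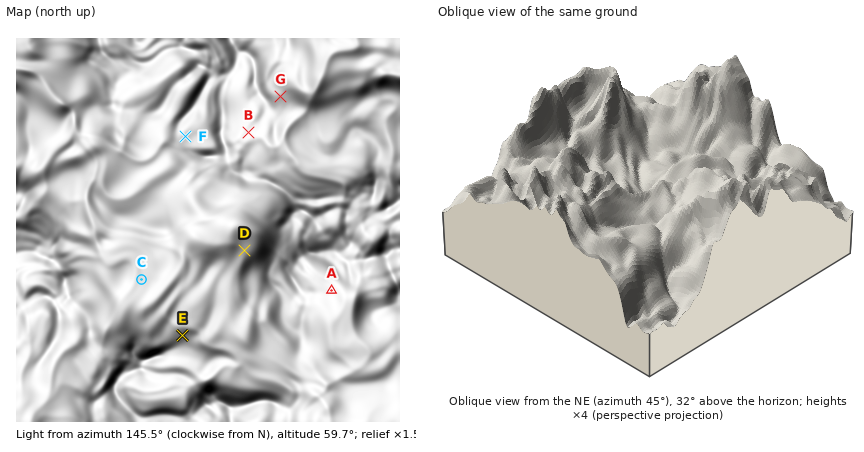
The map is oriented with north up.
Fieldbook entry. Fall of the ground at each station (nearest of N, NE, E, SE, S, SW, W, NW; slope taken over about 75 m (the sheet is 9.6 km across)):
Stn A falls SE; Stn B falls SE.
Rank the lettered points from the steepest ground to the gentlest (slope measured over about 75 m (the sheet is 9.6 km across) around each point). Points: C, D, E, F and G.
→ E G D F C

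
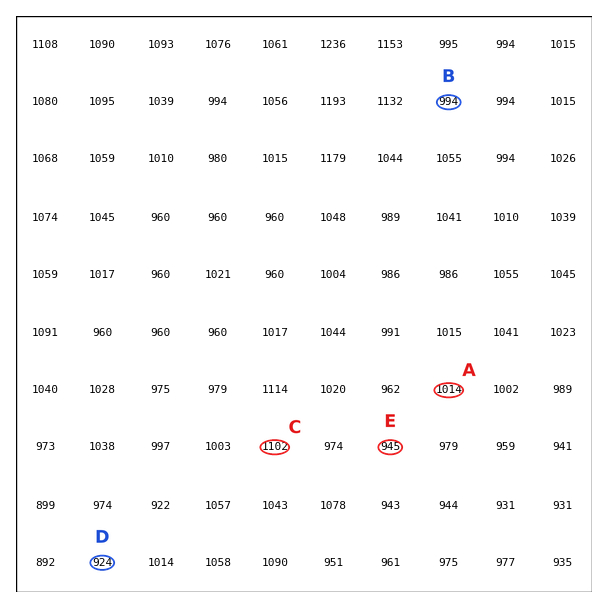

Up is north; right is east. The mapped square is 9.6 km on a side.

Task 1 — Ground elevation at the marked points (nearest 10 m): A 1010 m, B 990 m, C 1100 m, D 920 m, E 950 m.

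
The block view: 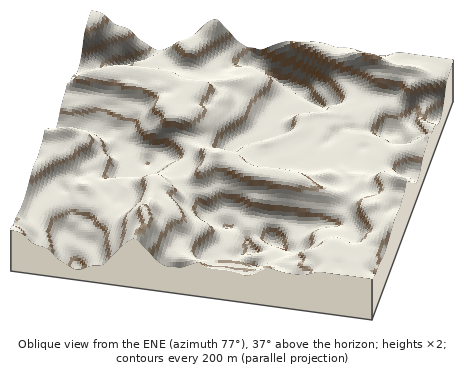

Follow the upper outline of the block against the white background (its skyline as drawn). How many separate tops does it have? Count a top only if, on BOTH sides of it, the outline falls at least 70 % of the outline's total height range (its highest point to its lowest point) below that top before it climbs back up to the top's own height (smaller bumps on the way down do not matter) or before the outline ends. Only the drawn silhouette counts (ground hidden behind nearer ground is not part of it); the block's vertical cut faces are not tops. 0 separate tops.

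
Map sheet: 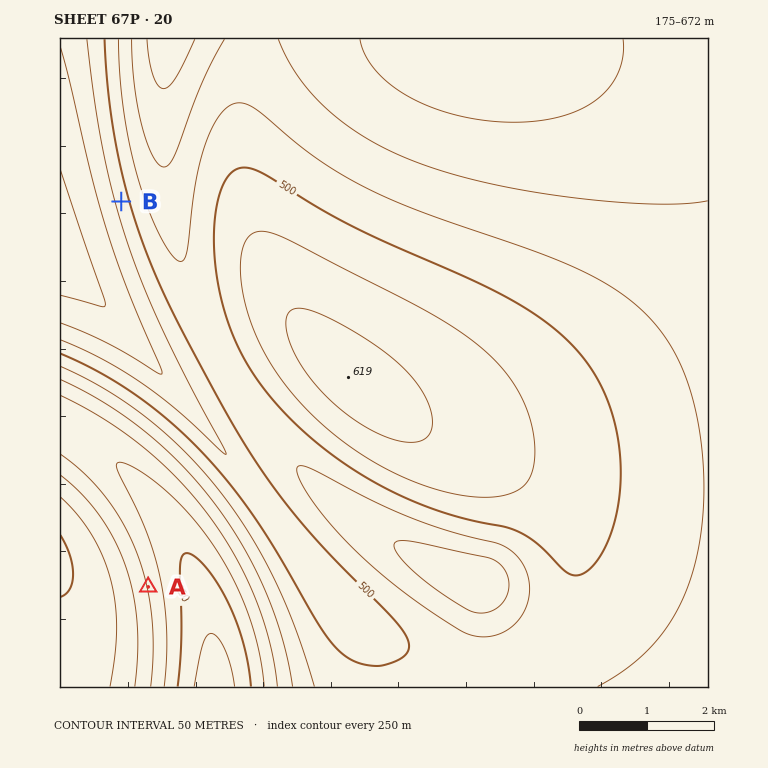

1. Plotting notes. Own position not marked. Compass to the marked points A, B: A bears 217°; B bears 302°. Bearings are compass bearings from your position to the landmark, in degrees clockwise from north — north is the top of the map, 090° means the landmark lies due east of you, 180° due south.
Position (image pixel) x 337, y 336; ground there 610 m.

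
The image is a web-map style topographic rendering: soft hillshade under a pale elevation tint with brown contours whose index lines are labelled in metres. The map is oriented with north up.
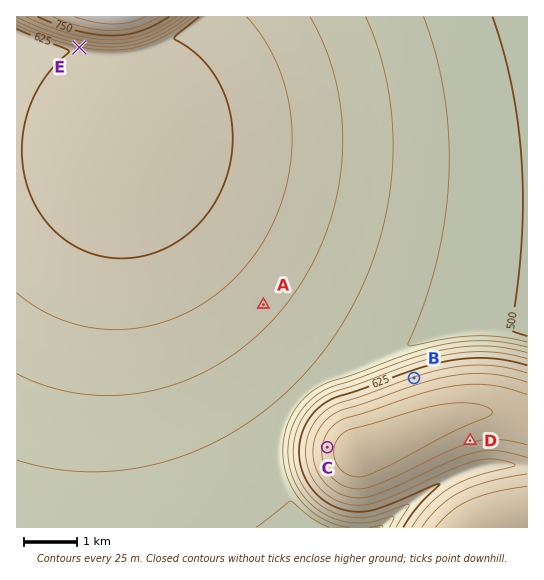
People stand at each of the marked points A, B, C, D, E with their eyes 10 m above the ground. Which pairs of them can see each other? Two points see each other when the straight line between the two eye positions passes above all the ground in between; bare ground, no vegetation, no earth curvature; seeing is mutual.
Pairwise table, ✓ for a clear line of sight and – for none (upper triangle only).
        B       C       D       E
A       ✓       ✓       –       –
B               –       –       ✓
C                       –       ✓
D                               –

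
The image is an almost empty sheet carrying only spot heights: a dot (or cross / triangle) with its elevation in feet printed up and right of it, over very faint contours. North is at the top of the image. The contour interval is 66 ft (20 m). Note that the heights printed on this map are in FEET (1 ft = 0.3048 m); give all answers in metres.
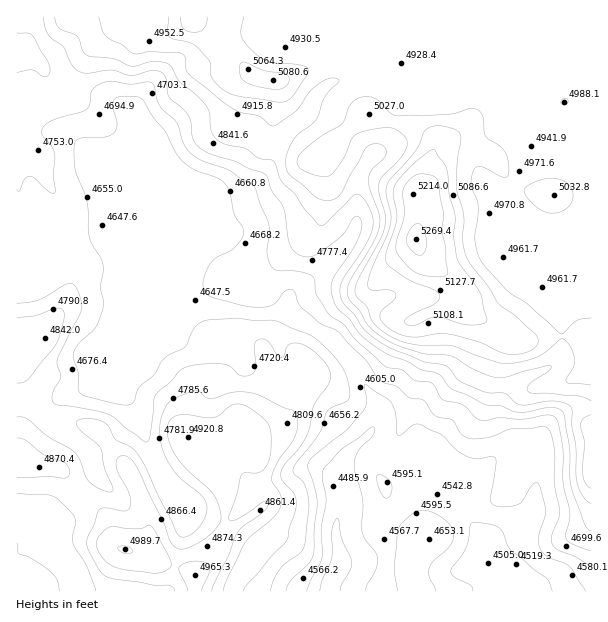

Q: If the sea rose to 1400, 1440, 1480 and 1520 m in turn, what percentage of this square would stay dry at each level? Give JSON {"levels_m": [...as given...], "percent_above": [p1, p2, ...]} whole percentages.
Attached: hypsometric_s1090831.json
{"levels_m": [1400, 1440, 1480, 1520], "percent_above": [91, 63, 41, 12]}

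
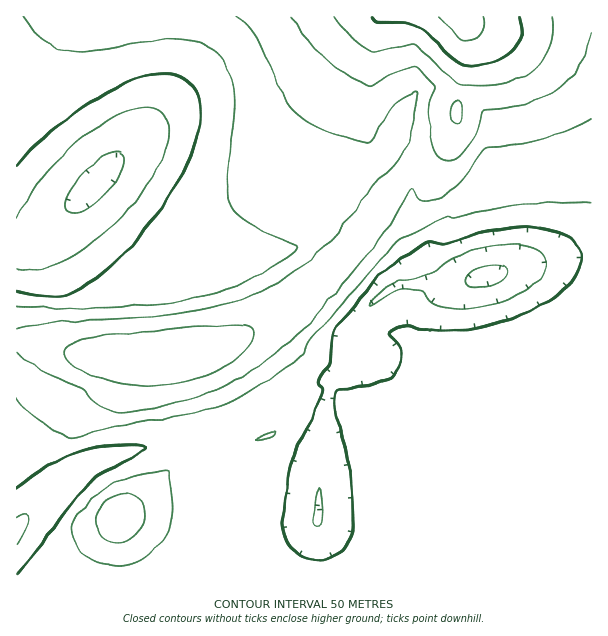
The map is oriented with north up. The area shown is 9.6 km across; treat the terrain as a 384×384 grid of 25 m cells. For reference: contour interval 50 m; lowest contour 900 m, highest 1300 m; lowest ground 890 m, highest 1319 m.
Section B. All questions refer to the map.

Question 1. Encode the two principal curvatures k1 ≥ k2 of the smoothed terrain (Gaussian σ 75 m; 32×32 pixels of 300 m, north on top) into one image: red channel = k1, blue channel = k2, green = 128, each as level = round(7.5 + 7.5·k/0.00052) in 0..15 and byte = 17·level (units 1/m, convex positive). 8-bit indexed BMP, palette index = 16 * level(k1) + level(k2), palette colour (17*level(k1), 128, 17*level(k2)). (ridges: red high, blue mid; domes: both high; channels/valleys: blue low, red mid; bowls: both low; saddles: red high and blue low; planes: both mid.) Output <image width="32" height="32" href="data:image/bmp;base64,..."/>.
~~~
<image width="32" height="32" href="data:image/bmp;base64,Qk02CAAAAAAAADYEAAAoAAAAIAAAACAAAAABAAgAAAAAAAAEAAATCwAAEwsAAAABAAAAAAAAAIAAABGAAAAigAAAM4AAAESAAABVgAAAZoAAAHeAAACIgAAAmYAAAKqAAAC7gAAAzIAAAN2AAADugAAA/4AAAACAEQARgBEAIoARADOAEQBEgBEAVYARAGaAEQB3gBEAiIARAJmAEQCqgBEAu4ARAMyAEQDdgBEA7oARAP+AEQAAgCIAEYAiACKAIgAzgCIARIAiAFWAIgBmgCIAd4AiAIiAIgCZgCIAqoAiALuAIgDMgCIA3YAiAO6AIgD/gCIAAIAzABGAMwAigDMAM4AzAESAMwBVgDMAZoAzAHeAMwCIgDMAmYAzAKqAMwC7gDMAzIAzAN2AMwDugDMA/4AzAACARAARgEQAIoBEADOARABEgEQAVYBEAGaARAB3gEQAiIBEAJmARACqgEQAu4BEAMyARADdgEQA7oBEAP+ARAAAgFUAEYBVACKAVQAzgFUARIBVAFWAVQBmgFUAd4BVAIiAVQCZgFUAqoBVALuAVQDMgFUA3YBVAO6AVQD/gFUAAIBmABGAZgAigGYAM4BmAESAZgBVgGYAZoBmAHeAZgCIgGYAmYBmAKqAZgC7gGYAzIBmAN2AZgDugGYA/4BmAACAdwARgHcAIoB3ADOAdwBEgHcAVYB3AGaAdwB3gHcAiIB3AJmAdwCqgHcAu4B3AMyAdwDdgHcA7oB3AP+AdwAAgIgAEYCIACKAiAAzgIgARICIAFWAiABmgIgAd4CIAIiAiACZgIgAqoCIALuAiADMgIgA3YCIAO6AiAD/gIgAAICZABGAmQAigJkAM4CZAESAmQBVgJkAZoCZAHeAmQCIgJkAmYCZAKqAmQC7gJkAzICZAN2AmQDugJkA/4CZAACAqgARgKoAIoCqADOAqgBEgKoAVYCqAGaAqgB3gKoAiICqAJmAqgCqgKoAu4CqAMyAqgDdgKoA7oCqAP+AqgAAgLsAEYC7ACKAuwAzgLsARIC7AFWAuwBmgLsAd4C7AIiAuwCZgLsAqoC7ALuAuwDMgLsA3YC7AO6AuwD/gLsAAIDMABGAzAAigMwAM4DMAESAzABVgMwAZoDMAHeAzACIgMwAmYDMAKqAzAC7gMwAzIDMAN2AzADugMwA/4DMAACA3QARgN0AIoDdADOA3QBEgN0AVYDdAGaA3QB3gN0AiIDdAJmA3QCqgN0Au4DdAMyA3QDdgN0A7oDdAP+A3QAAgO4AEYDuACKA7gAzgO4ARIDuAFWA7gBmgO4Ad4DuAIiA7gCZgO4AqoDuALuA7gDMgO4A3YDuAO6A7gD/gO4AAID/ABGA/wAigP8AM4D/AESA/wBVgP8AZoD/AHeA/wCIgP8AmYD/AKqA/wC7gP8AzID/AN2A/wDugP8A/4D/AMeHh4eGhoaGh4eHh4eHh4eHh4eHh4eHh4d3d3d3d3d398eHlpWVlYaGh4eHh4eHt8bHl4eHh3d3d3d3d3d3d3eC9saVtca1lYaHh4eHh7eVhIXGl3d3d3d3d3d3d3d3d3GC9ubX/eqllYaHh4eHtnRRc5a3h3d3d3d3d3d3d3d3cXGB5vn++rWVhod3d4e3h3B1h7eHd3d3d3d3d3d3d3eDcYCQtfr3tYaGd3d3h7eHcXWHt4d3d3d3d3d3d3d3d/eDcICQkMT25qeHd3eHt3dwdYe3h4eHd3d3d3d3d3d3l/eUcHCAgICTxefXp4e2h3B1h7eHh4eHh4eHh3d3d3eHh+fWgnBwgIBwcZPW+PmHcYSHt4eHh4eHh4eHh4d3d4eHh7f35qSCgoGBgYGCxfiCg4fIh4eHh4eHh4eHh3d3l5eXl5e39/jnppSDg4KCpdaRx/nYl4eHh4eHh4d3d3eDgYGBkqOjpKW2t6eFhIODhJOkhKT2l4eHh4eHh4eHd6XH2Oj4+Pj4+OjYyLiXhoSUk5RyMqO4l5eHh4eHh4eH2NjY2NjY2NjY2NjY2NintaKFotZS1Linp6enl5eHh4fX19fHx8e4uLe3x8fHx8fotIBwtfbpp6ent7e3p6eXh9fHt6aVlJSUlae3t8fHx9f4t4BwhZamhYaWp7e3t6eXg3BwgIGBgYBwcHCCpsfHx/f4x4Bwg7RycmJkdZamp5dhdYeHl5eHh4eHhnNwgKbH1/jXx3Bwk5JgYGBgcoSVlnV1hoeXl5eXh4eHh4d0cILH9/jXpINxxXRjYWFxcoSFdXR1doeXl5eXh4eHh4eHcoC2+OjHtJOkt5eGhYSEhIV1dHR1doeXl5eXh4eHh4eHdHDX+Nij15K4t7enp5aWloZ1dHN0doeXl5eXh4eHh4eHdYD32KTGx5Onp6enp5eXh3Z1dHN0doeXl5eXh4eHh4eHdKLHtbXYtIOHl5eXl4eXh3Z1c3N0doeXl5eXh4eHh4eHk5S2pNf3gIeHh4eHh5eXh3Z1c3N1doeXl5eHh4eHh4e3cKaT1/eRdIeHh4eHl5eXh3Z1dHR1hoeXl5eHh4eHh7eCcZPY+cdxhoaHh4eXl5eXh3Z1dHR1hoeXl4eHh4eHt4ZwpNv7tHKGhoeHh4eXl5eXh4Z1dXWGh4eHh4eHh4e3lmFwxfOQhoeHh4eHh4eXl5eXh4Z2dYaGh4eHh4eHh7eWdWCRw5eXl5eXl4eHh4eXl5eXh4aGhoaHh4eHh4eGt5eFgZjZqKiop5eXh4eHh4eXl5eXh4eGhoeHh4eHh4e3l4VxmNm5uKiol5eGh4eHh4eHl5eHh4eHh4d3h4eHh7i3lZS26bmoqJiXh4Y="/>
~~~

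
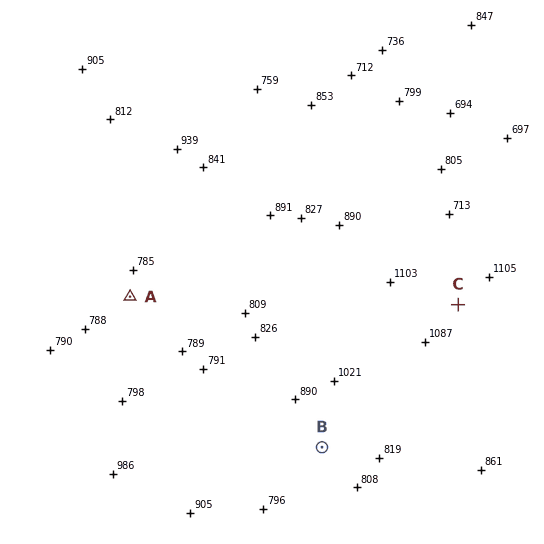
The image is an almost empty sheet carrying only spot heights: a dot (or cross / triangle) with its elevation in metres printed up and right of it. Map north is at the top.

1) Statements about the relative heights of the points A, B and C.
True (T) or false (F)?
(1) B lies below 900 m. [T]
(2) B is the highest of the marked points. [F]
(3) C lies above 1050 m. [F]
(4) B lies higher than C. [F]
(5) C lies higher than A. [T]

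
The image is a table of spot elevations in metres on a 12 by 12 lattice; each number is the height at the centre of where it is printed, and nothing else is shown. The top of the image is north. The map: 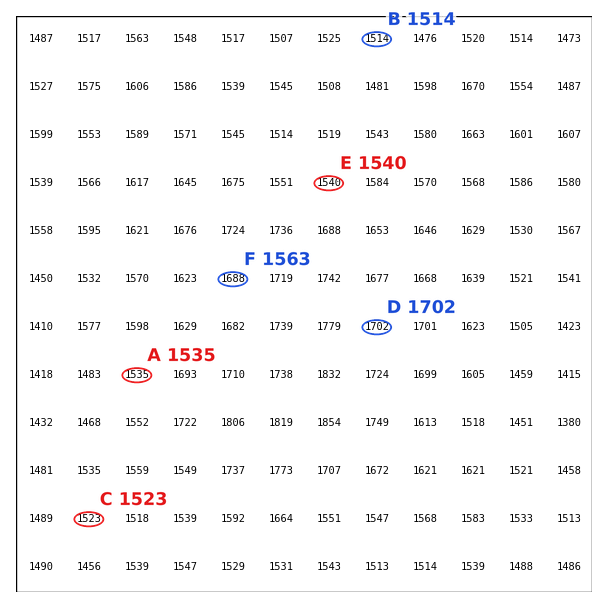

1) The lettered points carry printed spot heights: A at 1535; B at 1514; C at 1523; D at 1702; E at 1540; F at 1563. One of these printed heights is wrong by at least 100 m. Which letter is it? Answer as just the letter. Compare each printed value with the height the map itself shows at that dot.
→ F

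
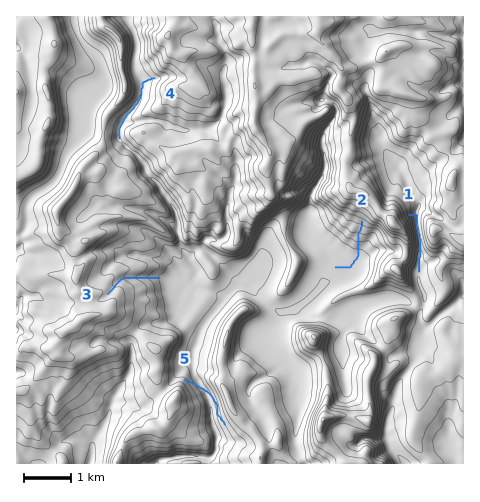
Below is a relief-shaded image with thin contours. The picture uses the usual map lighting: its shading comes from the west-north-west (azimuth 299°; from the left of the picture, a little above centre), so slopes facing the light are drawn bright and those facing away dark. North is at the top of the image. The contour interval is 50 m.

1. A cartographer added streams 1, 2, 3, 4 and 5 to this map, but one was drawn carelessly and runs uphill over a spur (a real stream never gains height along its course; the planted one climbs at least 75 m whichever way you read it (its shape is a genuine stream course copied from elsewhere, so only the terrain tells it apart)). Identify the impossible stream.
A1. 5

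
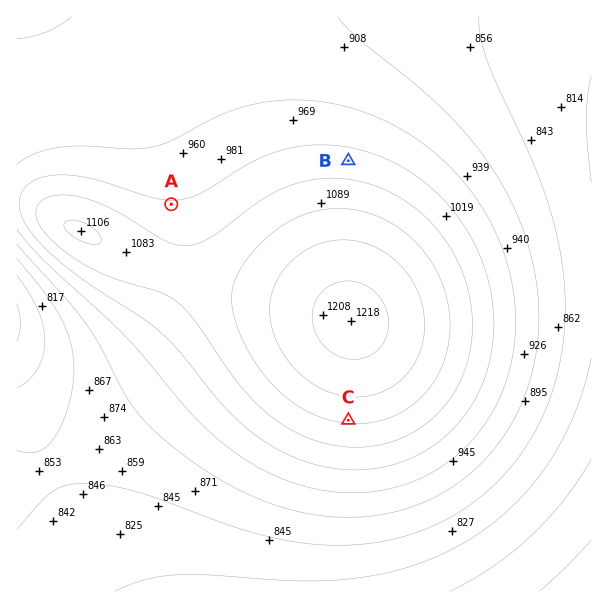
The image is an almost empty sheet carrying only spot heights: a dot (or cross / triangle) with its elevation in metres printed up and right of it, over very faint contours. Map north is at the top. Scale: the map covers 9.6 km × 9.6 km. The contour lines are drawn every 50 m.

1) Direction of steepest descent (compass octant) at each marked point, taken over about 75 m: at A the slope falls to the N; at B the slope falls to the N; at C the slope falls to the S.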